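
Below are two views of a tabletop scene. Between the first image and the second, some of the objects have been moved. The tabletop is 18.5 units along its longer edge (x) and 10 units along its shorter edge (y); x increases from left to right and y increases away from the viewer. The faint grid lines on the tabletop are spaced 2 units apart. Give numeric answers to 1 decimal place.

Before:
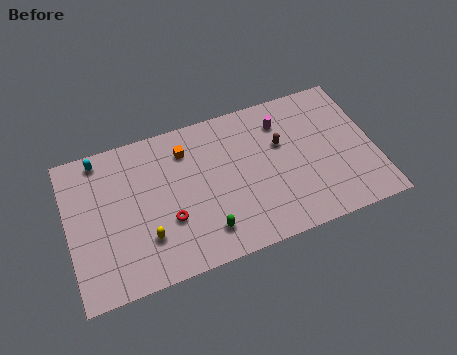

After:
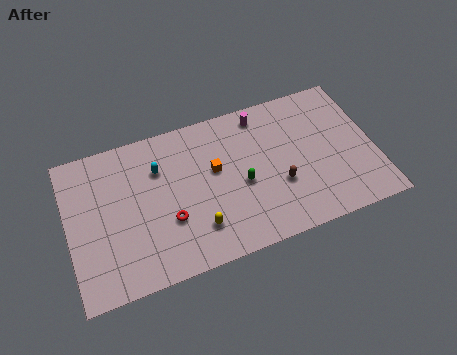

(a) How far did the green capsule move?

3.4

From (8.0, 2.0) to (10.4, 4.4), the green capsule covered √(2.4² + 2.4²) ≈ 3.4 units.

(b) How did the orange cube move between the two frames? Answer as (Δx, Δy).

(1.6, -1.9)

The orange cube was at about (7.3, 7.8) and moved to about (8.9, 5.9).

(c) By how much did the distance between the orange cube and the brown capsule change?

-1.5

Before: roughly 5.9 units apart; after: 4.4. That's 1.5 units closer together.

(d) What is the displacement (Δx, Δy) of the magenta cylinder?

(-1.2, 0.9)

The magenta cylinder started near (13.2, 7.8) and ended near (12.0, 8.7).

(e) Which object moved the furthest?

the cyan capsule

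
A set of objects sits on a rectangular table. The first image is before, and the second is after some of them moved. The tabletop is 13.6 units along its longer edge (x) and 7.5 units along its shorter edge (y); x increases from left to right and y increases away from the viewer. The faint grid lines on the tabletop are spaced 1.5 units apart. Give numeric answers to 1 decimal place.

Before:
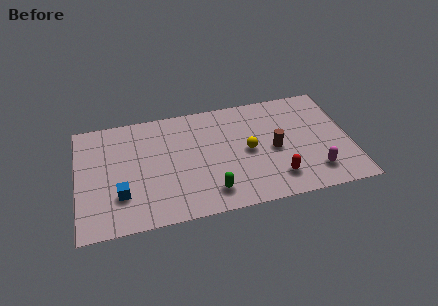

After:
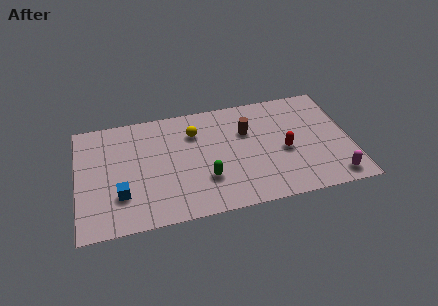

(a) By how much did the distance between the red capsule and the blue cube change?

+0.6

Before: roughly 7.7 units apart; after: 8.3. That's 0.6 units further apart.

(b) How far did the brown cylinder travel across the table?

2.0

The brown cylinder was near (9.8, 3.5) before and (8.5, 5.0) after, so it travelled √(1.3² + 1.5²) ≈ 2.0 units.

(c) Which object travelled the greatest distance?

the yellow sphere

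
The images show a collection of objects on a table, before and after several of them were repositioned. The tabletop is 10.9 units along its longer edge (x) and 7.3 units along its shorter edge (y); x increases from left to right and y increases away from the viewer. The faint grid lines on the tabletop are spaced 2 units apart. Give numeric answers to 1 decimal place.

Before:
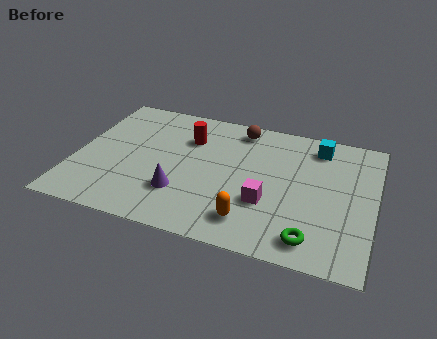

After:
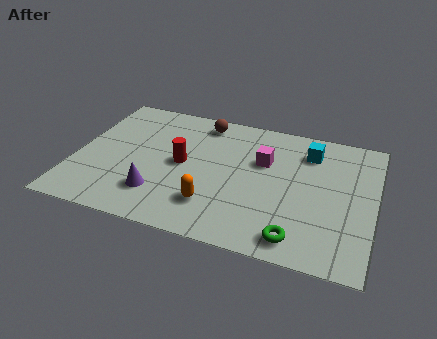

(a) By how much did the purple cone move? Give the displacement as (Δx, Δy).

(-0.8, -0.3)

The purple cone was at about (4.0, 2.1) and moved to about (3.2, 1.8).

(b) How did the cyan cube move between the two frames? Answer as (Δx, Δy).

(-0.3, -0.4)

The cyan cube started near (8.7, 6.1) and ended near (8.4, 5.7).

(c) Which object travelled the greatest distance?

the magenta cube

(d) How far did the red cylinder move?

1.5

The red cylinder moved from about (4.0, 5.2) to (3.9, 3.7), a distance of √(0.1² + 1.5²) ≈ 1.5.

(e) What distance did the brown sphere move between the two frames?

1.4

From (5.8, 6.3) to (4.4, 6.3), the brown sphere covered √(1.4² + 0.0²) ≈ 1.4 units.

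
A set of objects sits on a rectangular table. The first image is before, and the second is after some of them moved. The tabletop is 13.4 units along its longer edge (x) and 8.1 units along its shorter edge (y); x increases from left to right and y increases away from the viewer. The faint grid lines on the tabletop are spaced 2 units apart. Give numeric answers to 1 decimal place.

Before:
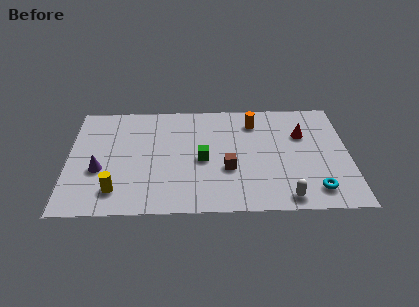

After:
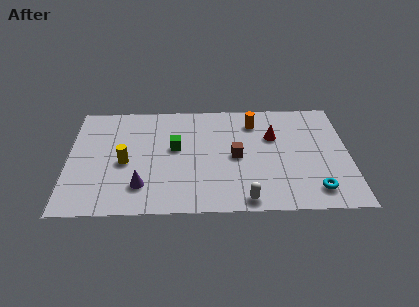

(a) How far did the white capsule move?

1.9

The white capsule moved from about (10.3, 0.9) to (8.4, 0.8), a distance of √(1.9² + 0.1²) ≈ 1.9.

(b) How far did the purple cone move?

2.3

The purple cone was near (1.5, 3.1) before and (3.5, 1.9) after, so it travelled √(2.0² + 1.2²) ≈ 2.3 units.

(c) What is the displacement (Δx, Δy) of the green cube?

(-1.3, 0.9)

The green cube started near (6.4, 3.7) and ended near (5.1, 4.6).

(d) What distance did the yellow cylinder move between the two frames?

2.0

The yellow cylinder moved from about (2.3, 1.6) to (2.7, 3.6), a distance of √(0.4² + 2.0²) ≈ 2.0.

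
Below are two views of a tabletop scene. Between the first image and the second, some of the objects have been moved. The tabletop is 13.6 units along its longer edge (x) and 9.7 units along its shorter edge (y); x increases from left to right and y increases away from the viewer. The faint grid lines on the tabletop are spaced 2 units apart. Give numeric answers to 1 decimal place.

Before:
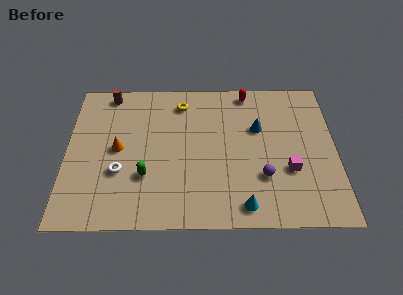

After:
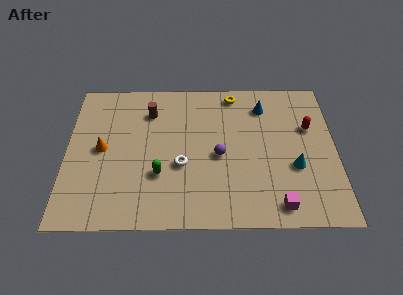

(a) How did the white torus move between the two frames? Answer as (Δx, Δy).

(3.1, 0.4)

The white torus started near (2.7, 3.4) and ended near (5.8, 3.8).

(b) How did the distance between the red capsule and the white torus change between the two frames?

-1.5

The distance was about 8.4 in the first image and 6.9 in the second, so they moved 1.5 units closer together.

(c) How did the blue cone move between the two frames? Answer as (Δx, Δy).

(0.3, 1.5)

The blue cone was at about (9.7, 6.2) and moved to about (10.0, 7.7).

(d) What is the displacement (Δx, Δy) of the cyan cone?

(2.6, 2.4)

From the two frames, the cyan cone sits at roughly (8.9, 1.2) before and (11.5, 3.6) after.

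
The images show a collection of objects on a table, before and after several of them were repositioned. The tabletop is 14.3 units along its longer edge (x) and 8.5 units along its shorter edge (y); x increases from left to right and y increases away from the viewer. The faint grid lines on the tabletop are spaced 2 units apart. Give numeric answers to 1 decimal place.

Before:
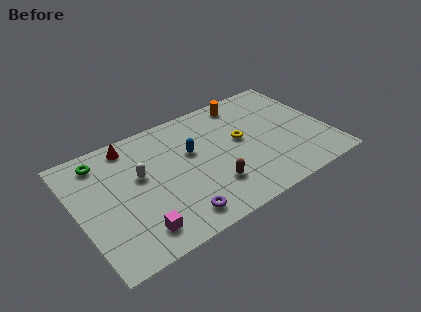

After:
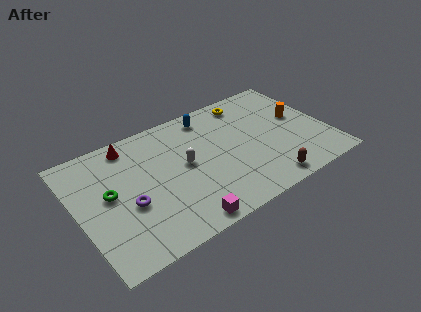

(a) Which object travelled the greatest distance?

the orange cylinder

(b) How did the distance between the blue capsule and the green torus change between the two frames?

+1.5

Before: roughly 5.3 units apart; after: 6.8. That's 1.5 units further apart.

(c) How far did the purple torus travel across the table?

3.2

The purple torus was near (5.1, 1.3) before and (2.7, 3.4) after, so it travelled √(2.4² + 2.1²) ≈ 3.2 units.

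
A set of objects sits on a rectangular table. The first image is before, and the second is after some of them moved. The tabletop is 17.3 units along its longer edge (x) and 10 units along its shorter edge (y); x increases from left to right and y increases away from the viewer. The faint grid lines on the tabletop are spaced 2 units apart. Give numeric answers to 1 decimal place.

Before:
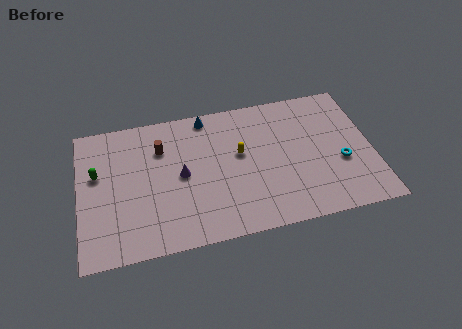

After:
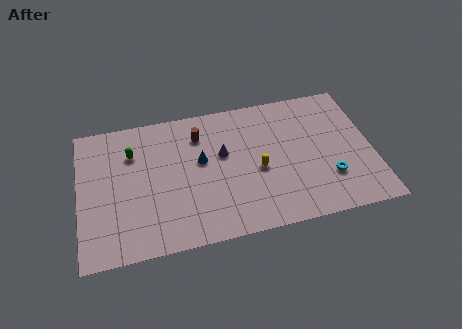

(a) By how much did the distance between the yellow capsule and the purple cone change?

-1.0

The distance was about 3.6 in the first image and 2.6 in the second, so they moved 1.0 units closer together.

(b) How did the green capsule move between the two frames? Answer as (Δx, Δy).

(2.1, 1.1)

The green capsule was at about (1.1, 6.1) and moved to about (3.2, 7.2).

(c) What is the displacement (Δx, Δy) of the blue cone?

(-0.5, -3.2)

The blue cone started near (7.7, 9.0) and ended near (7.2, 5.8).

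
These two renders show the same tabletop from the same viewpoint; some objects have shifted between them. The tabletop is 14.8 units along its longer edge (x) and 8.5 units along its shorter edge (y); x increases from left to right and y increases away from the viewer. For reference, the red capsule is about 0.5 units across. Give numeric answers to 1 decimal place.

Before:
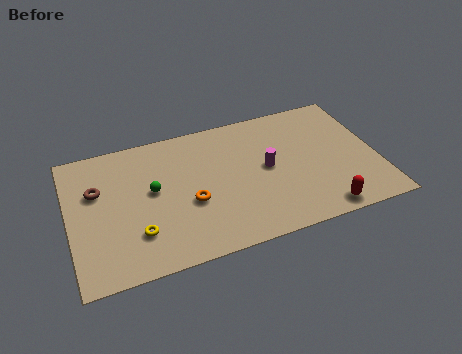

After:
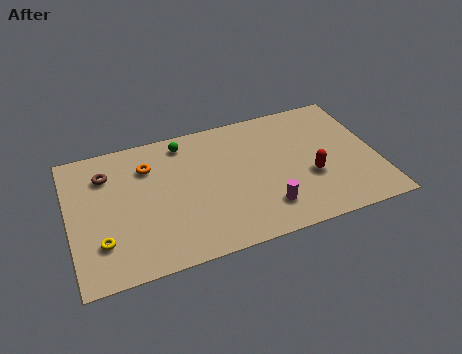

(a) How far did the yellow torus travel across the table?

1.7

From (3.1, 2.3) to (1.4, 2.3), the yellow torus covered √(1.7² + 0.0²) ≈ 1.7 units.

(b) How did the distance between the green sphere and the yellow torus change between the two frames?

+4.0

Before: roughly 2.6 units apart; after: 6.6. That's 4.0 units further apart.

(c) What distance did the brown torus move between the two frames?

1.0

From (1.4, 5.5) to (1.9, 6.4), the brown torus covered √(0.5² + 0.9²) ≈ 1.0 units.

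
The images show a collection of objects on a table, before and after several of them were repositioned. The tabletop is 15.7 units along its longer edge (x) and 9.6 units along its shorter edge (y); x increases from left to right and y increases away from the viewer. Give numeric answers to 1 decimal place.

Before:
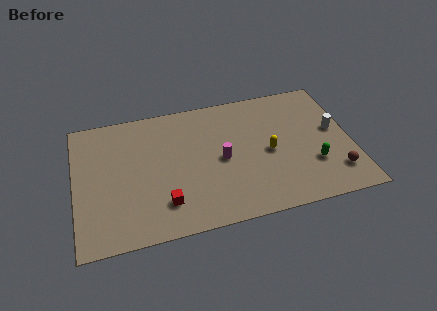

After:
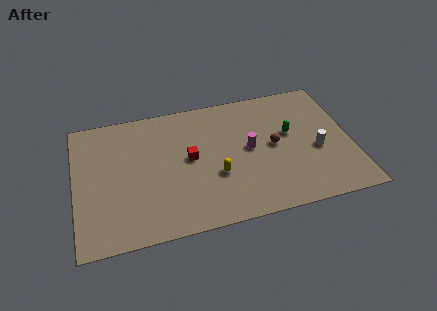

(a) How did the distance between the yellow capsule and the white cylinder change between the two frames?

+1.9

The distance was about 3.9 in the first image and 5.8 in the second, so they moved 1.9 units further apart.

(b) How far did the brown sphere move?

4.3

From (14.6, 2.1) to (11.3, 4.9), the brown sphere covered √(3.3² + 2.8²) ≈ 4.3 units.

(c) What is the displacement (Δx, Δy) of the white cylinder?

(-1.1, -1.3)

From the two frames, the white cylinder sits at roughly (14.8, 5.3) before and (13.7, 4.0) after.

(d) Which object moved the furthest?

the brown sphere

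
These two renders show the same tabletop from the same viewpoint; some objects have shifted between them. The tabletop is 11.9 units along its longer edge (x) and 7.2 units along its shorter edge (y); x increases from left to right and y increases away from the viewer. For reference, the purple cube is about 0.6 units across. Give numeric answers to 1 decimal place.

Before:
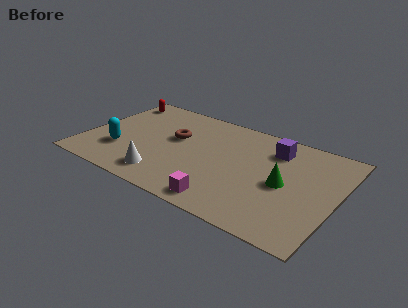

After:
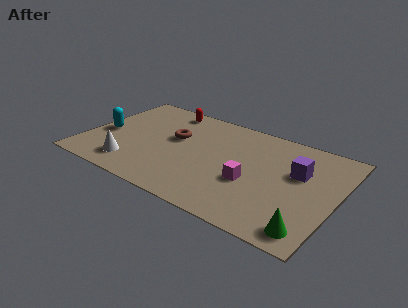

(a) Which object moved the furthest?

the green cone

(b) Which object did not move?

the brown torus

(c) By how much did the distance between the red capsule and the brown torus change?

-1.6

Before: roughly 3.8 units apart; after: 2.2. That's 1.6 units closer together.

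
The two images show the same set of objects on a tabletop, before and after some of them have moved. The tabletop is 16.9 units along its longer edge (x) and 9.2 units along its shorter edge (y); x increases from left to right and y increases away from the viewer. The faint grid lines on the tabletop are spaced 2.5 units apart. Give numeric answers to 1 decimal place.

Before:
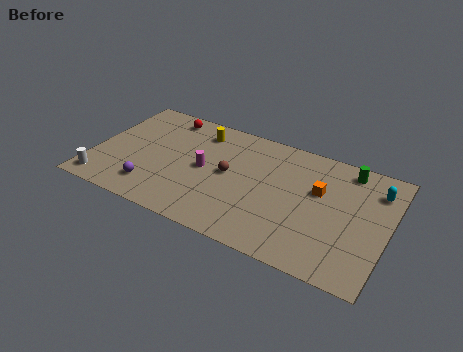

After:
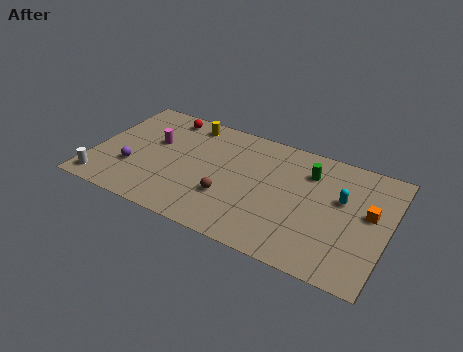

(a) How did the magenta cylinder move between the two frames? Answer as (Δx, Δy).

(-3.1, 1.0)

The magenta cylinder was at about (6.4, 4.6) and moved to about (3.3, 5.6).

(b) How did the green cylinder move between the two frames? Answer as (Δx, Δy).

(-2.1, -1.1)

From the two frames, the green cylinder sits at roughly (14.3, 8.0) before and (12.2, 6.9) after.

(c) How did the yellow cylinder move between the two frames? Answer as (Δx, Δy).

(-0.7, 0.5)

From the two frames, the yellow cylinder sits at roughly (5.7, 7.5) before and (5.0, 8.0) after.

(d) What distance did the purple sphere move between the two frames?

1.7

The purple sphere moved from about (3.7, 1.9) to (2.4, 3.0), a distance of √(1.3² + 1.1²) ≈ 1.7.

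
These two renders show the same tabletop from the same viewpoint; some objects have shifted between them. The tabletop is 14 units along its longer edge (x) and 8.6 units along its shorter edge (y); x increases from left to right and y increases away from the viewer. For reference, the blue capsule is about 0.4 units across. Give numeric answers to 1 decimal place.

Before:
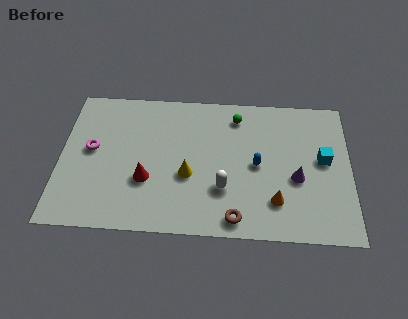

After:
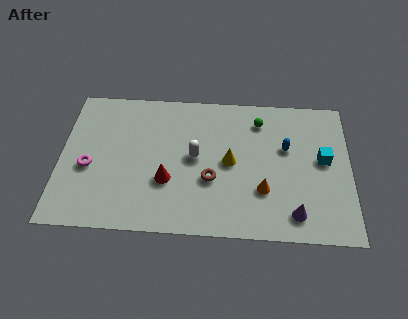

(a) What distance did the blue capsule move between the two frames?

1.8

From (9.5, 4.2) to (10.9, 5.3), the blue capsule covered √(1.4² + 1.1²) ≈ 1.8 units.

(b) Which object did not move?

the cyan cube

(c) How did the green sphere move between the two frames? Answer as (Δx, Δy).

(1.1, -0.2)

The green sphere started near (8.5, 7.1) and ended near (9.6, 6.9).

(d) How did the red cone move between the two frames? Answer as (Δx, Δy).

(1.0, 0.0)

The red cone started near (4.2, 3.0) and ended near (5.2, 3.0).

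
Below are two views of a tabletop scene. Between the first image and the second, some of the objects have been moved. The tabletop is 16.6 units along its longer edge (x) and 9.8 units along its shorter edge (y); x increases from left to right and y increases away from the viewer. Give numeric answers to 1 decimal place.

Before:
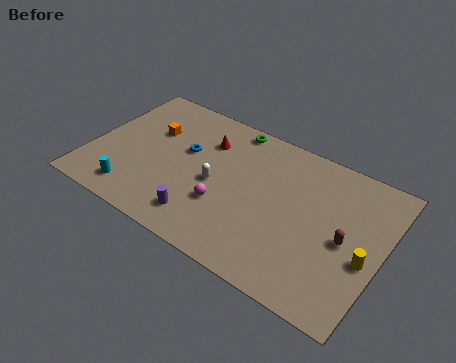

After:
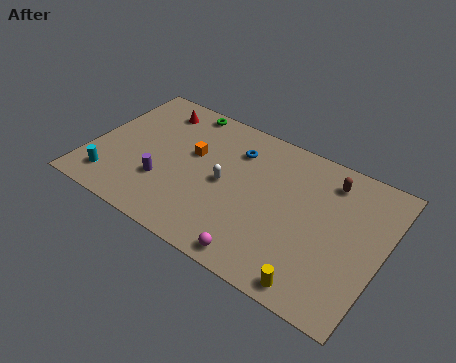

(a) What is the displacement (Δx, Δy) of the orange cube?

(2.5, -0.5)

The orange cube was at about (3.1, 6.4) and moved to about (5.6, 5.9).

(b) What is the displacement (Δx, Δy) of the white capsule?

(0.5, 0.3)

The white capsule was at about (7.2, 4.5) and moved to about (7.7, 4.8).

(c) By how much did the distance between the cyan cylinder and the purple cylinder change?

-0.9

They were about 4.0 units apart before and 3.1 after — 0.9 units closer together.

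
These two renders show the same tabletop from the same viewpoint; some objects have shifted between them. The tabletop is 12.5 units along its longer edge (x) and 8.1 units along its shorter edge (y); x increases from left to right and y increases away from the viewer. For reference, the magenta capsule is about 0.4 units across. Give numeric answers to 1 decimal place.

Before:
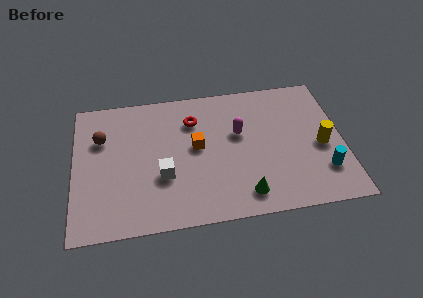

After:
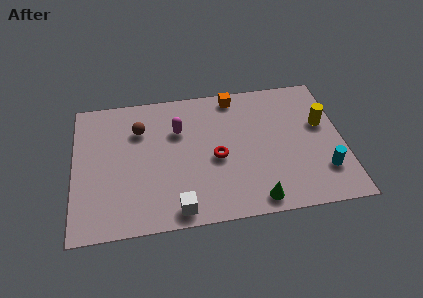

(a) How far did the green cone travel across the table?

0.6

The green cone was near (7.8, 1.3) before and (8.3, 0.9) after, so it travelled √(0.5² + 0.4²) ≈ 0.6 units.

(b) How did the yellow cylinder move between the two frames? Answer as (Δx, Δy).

(0.1, 1.3)

From the two frames, the yellow cylinder sits at roughly (11.5, 3.6) before and (11.6, 4.9) after.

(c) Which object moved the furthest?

the orange cube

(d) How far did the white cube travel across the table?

2.1

The white cube moved from about (4.1, 2.9) to (4.7, 0.9), a distance of √(0.6² + 2.0²) ≈ 2.1.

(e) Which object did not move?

the cyan cylinder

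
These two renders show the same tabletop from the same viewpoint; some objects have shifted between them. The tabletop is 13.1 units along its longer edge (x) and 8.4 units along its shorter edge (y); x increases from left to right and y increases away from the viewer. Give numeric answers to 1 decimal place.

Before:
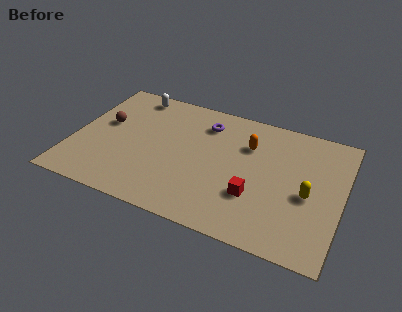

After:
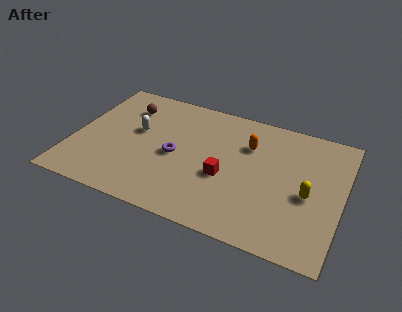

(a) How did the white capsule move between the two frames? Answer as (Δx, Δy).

(0.5, -2.5)

The white capsule started near (2.5, 7.4) and ended near (3.0, 4.9).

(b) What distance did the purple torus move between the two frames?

3.0

From (6.2, 6.6) to (5.0, 3.9), the purple torus covered √(1.2² + 2.7²) ≈ 3.0 units.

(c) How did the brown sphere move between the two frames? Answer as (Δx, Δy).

(0.9, 1.5)

The brown sphere was at about (1.4, 4.9) and moved to about (2.3, 6.4).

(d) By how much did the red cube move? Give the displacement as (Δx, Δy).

(-1.5, 0.7)

From the two frames, the red cube sits at roughly (9.0, 2.7) before and (7.5, 3.4) after.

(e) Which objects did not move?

the orange capsule and the yellow capsule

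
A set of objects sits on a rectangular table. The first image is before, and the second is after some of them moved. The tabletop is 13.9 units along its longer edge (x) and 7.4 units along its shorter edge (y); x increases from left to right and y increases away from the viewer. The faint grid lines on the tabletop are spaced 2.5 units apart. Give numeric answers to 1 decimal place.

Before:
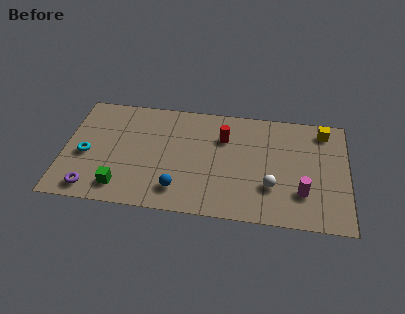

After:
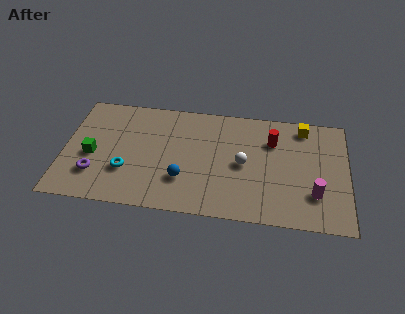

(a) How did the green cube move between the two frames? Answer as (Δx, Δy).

(-1.5, 1.9)

From the two frames, the green cube sits at roughly (2.9, 1.3) before and (1.4, 3.2) after.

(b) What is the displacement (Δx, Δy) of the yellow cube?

(-1.0, 0.1)

From the two frames, the yellow cube sits at roughly (12.7, 6.3) before and (11.7, 6.4) after.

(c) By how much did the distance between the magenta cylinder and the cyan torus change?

-1.5

They were about 10.7 units apart before and 9.2 after — 1.5 units closer together.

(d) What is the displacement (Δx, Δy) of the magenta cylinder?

(0.6, 0.0)

From the two frames, the magenta cylinder sits at roughly (11.7, 2.1) before and (12.3, 2.1) after.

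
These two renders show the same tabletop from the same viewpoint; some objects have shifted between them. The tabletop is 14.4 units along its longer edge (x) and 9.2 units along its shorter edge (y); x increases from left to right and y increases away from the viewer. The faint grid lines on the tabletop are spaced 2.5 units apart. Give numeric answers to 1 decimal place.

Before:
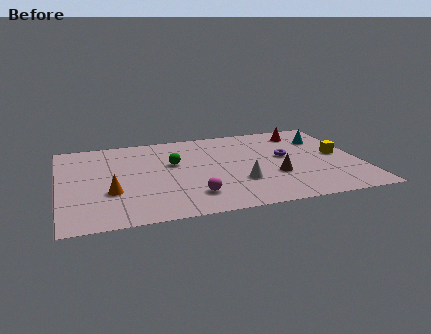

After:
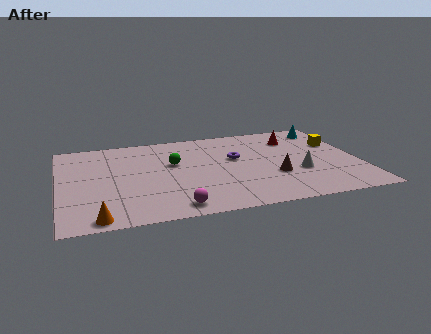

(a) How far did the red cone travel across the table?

0.8

The red cone was near (12.0, 7.6) before and (11.5, 7.0) after, so it travelled √(0.5² + 0.6²) ≈ 0.8 units.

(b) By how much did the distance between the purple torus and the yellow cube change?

+2.5

Before: roughly 2.5 units apart; after: 5.0. That's 2.5 units further apart.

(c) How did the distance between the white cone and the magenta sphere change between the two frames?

+4.0

The distance was about 2.5 in the first image and 6.5 in the second, so they moved 4.0 units further apart.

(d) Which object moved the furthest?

the white cone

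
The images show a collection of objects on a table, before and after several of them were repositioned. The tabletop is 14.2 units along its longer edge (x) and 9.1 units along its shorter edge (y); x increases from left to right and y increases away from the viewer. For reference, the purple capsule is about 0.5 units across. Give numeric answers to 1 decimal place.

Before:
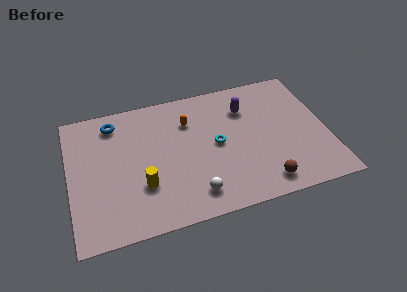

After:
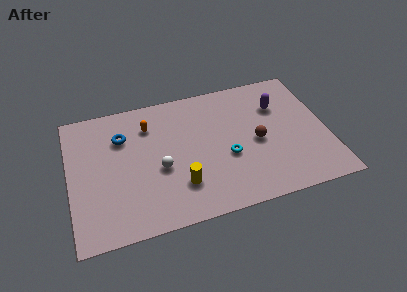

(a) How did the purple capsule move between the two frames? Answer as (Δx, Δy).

(1.8, -0.3)

The purple capsule started near (9.9, 6.7) and ended near (11.7, 6.4).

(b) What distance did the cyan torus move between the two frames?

1.1

The cyan torus was near (8.1, 4.6) before and (8.6, 3.6) after, so it travelled √(0.5² + 1.0²) ≈ 1.1 units.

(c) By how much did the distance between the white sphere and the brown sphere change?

+1.6

The distance was about 3.8 in the first image and 5.4 in the second, so they moved 1.6 units further apart.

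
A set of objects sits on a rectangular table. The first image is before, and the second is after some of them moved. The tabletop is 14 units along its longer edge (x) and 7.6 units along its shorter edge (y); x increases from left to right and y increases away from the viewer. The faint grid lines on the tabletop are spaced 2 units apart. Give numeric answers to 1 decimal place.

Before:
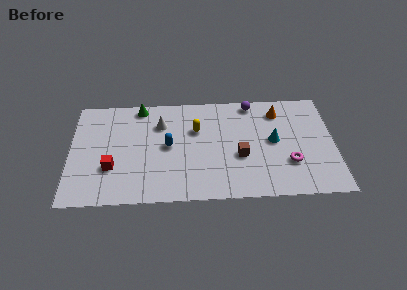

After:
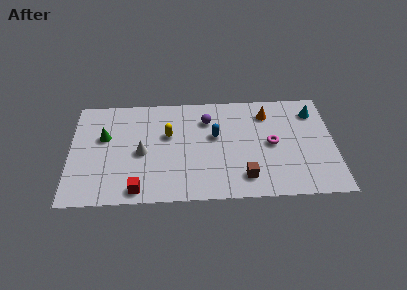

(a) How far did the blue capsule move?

2.6

The blue capsule was near (5.2, 3.9) before and (7.7, 4.5) after, so it travelled √(2.5² + 0.6²) ≈ 2.6 units.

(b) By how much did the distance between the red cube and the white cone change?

-1.4

Before: roughly 4.0 units apart; after: 2.6. That's 1.4 units closer together.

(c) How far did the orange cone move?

0.6

The orange cone was near (11.1, 6.1) before and (10.5, 6.0) after, so it travelled √(0.6² + 0.1²) ≈ 0.6 units.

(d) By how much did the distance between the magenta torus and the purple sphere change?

-0.9

The distance was about 4.8 in the first image and 3.9 in the second, so they moved 0.9 units closer together.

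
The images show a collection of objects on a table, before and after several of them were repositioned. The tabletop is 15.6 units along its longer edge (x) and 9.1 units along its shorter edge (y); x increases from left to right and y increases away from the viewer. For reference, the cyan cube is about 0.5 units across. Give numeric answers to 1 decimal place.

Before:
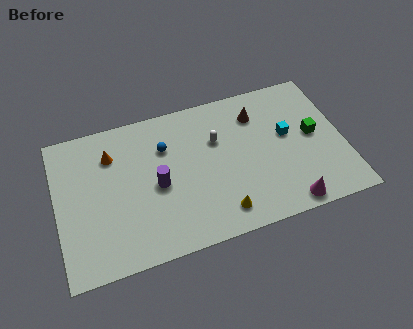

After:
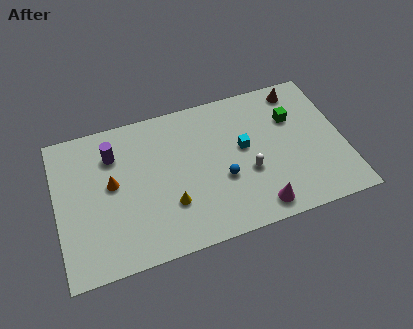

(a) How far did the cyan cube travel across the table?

2.4

The cyan cube moved from about (12.6, 5.2) to (10.2, 5.1), a distance of √(2.4² + 0.1²) ≈ 2.4.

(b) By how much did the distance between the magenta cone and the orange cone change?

-2.3

They were about 10.8 units apart before and 8.5 after — 2.3 units closer together.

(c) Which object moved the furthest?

the blue sphere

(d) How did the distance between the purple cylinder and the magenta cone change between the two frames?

+1.7

Before: roughly 7.6 units apart; after: 9.3. That's 1.7 units further apart.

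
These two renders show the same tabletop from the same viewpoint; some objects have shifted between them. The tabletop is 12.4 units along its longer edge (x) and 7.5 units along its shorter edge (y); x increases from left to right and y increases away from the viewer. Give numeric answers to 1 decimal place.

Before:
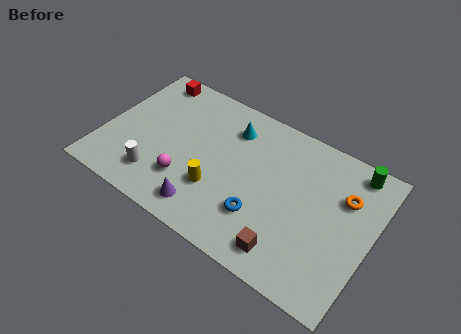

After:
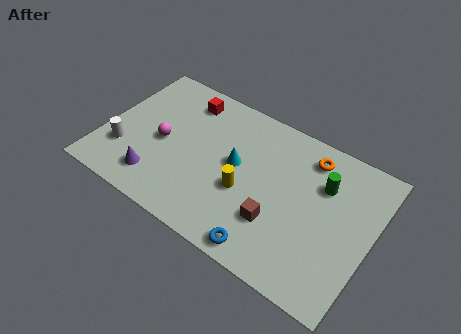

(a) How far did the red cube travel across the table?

1.8

The red cube was near (1.5, 6.6) before and (3.3, 6.2) after, so it travelled √(1.8² + 0.4²) ≈ 1.8 units.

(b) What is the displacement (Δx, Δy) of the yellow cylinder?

(1.2, 0.6)

The yellow cylinder started near (5.5, 2.4) and ended near (6.7, 3.0).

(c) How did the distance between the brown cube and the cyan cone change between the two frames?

-2.9

Before: roughly 5.7 units apart; after: 2.8. That's 2.9 units closer together.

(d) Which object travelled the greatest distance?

the purple cone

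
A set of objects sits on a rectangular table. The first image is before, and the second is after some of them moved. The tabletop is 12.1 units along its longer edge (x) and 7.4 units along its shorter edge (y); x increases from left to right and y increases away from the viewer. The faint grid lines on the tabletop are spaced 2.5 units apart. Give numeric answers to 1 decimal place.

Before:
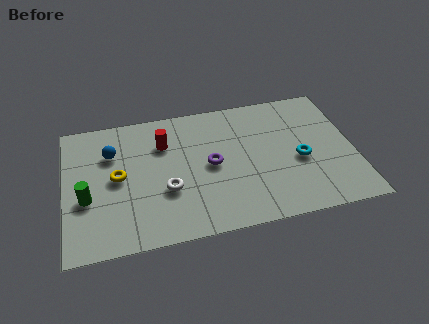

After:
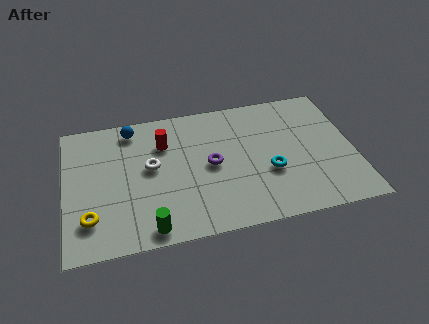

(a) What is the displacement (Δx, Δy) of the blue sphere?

(0.9, 1.2)

From the two frames, the blue sphere sits at roughly (2.0, 5.2) before and (2.9, 6.4) after.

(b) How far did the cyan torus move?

1.4

The cyan torus was near (9.8, 3.2) before and (8.5, 2.8) after, so it travelled √(1.3² + 0.4²) ≈ 1.4 units.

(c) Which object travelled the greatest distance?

the green cylinder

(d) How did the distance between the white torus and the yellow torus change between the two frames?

+1.2

Before: roughly 2.3 units apart; after: 3.5. That's 1.2 units further apart.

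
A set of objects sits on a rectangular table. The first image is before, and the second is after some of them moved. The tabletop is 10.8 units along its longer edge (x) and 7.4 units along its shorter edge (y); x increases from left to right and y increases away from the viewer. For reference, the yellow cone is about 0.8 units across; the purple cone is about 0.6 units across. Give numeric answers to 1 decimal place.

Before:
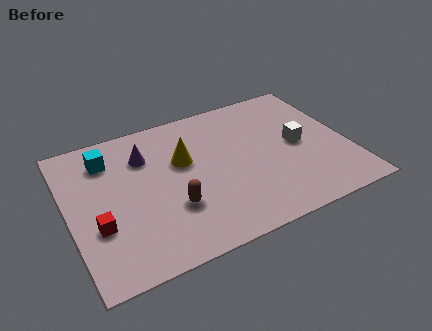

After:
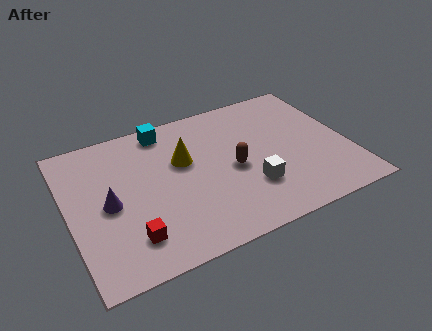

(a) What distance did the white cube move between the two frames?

2.6

The white cube was near (8.9, 3.7) before and (6.8, 2.2) after, so it travelled √(2.1² + 1.5²) ≈ 2.6 units.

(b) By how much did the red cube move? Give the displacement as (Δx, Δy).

(1.1, -1.0)

The red cube started near (1.0, 2.6) and ended near (2.1, 1.6).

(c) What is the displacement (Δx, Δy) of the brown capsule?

(2.5, 1.0)

From the two frames, the brown capsule sits at roughly (3.8, 2.4) before and (6.3, 3.4) after.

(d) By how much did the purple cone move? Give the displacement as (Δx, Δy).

(-1.6, -1.9)

The purple cone started near (3.1, 5.4) and ended near (1.5, 3.5).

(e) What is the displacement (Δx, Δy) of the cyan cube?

(2.3, 0.7)

From the two frames, the cyan cube sits at roughly (1.7, 5.8) before and (4.0, 6.5) after.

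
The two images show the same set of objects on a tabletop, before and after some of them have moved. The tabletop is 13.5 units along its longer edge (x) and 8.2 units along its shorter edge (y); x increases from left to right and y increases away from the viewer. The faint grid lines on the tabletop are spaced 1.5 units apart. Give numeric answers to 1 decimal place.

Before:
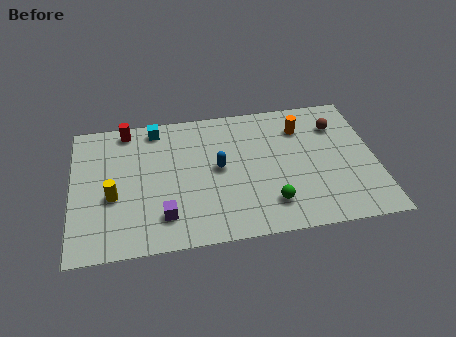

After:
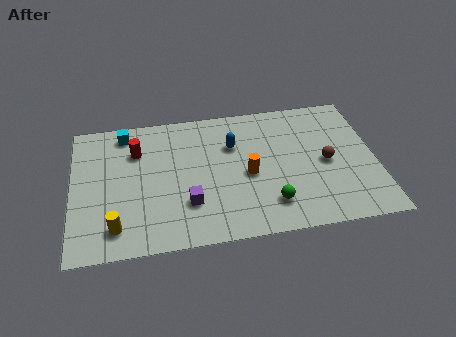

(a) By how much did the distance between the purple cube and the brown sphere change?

-2.6

They were about 9.0 units apart before and 6.4 after — 2.6 units closer together.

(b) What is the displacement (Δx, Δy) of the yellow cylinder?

(0.1, -1.8)

From the two frames, the yellow cylinder sits at roughly (1.8, 3.3) before and (1.9, 1.5) after.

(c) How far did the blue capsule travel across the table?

1.5

The blue capsule was near (6.5, 4.3) before and (7.2, 5.6) after, so it travelled √(0.7² + 1.3²) ≈ 1.5 units.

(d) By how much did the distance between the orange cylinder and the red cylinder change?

-2.5

The distance was about 7.9 in the first image and 5.4 in the second, so they moved 2.5 units closer together.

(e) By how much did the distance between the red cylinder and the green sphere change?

-1.2

They were about 8.3 units apart before and 7.1 after — 1.2 units closer together.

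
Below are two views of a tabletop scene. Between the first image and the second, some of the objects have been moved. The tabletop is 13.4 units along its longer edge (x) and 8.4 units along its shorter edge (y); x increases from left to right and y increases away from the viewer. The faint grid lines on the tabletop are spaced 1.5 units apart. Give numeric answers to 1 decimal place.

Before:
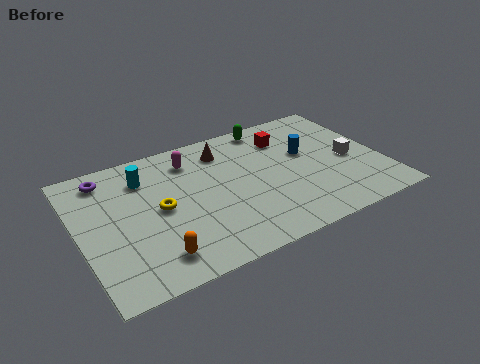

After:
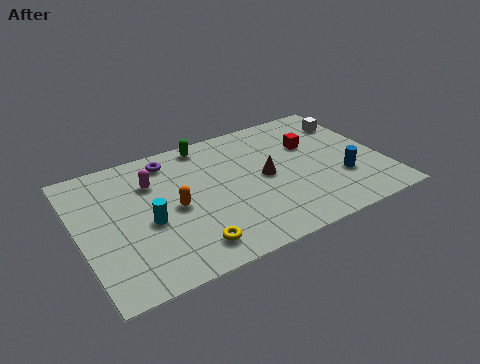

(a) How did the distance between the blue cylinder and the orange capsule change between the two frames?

-0.7

The distance was about 8.1 in the first image and 7.4 in the second, so they moved 0.7 units closer together.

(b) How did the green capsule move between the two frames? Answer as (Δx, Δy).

(-2.9, 0.0)

The green capsule was at about (8.9, 7.5) and moved to about (6.0, 7.5).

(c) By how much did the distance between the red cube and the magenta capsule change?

+2.8

The distance was about 4.3 in the first image and 7.1 in the second, so they moved 2.8 units further apart.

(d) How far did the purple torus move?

2.8

The purple torus moved from about (1.5, 7.1) to (4.3, 7.1), a distance of √(2.8² + 0.0²) ≈ 2.8.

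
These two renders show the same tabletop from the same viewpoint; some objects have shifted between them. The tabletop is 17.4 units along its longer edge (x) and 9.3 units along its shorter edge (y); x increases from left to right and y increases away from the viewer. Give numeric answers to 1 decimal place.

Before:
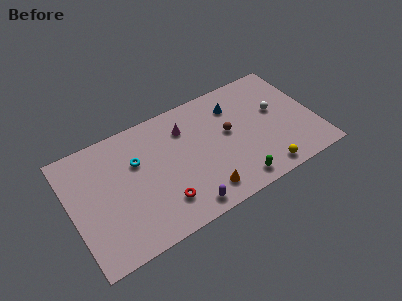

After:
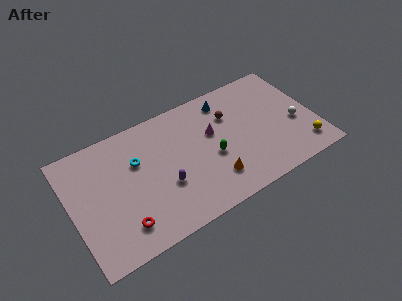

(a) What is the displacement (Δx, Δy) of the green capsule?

(-1.3, 2.7)

The green capsule started near (11.2, 1.2) and ended near (9.9, 3.9).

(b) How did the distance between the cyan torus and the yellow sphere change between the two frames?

+2.4

Before: roughly 9.8 units apart; after: 12.2. That's 2.4 units further apart.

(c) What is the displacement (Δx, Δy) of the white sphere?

(1.2, -1.6)

From the two frames, the white sphere sits at roughly (14.8, 5.4) before and (16.0, 3.8) after.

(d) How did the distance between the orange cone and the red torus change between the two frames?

+3.6

The distance was about 2.9 in the first image and 6.5 in the second, so they moved 3.6 units further apart.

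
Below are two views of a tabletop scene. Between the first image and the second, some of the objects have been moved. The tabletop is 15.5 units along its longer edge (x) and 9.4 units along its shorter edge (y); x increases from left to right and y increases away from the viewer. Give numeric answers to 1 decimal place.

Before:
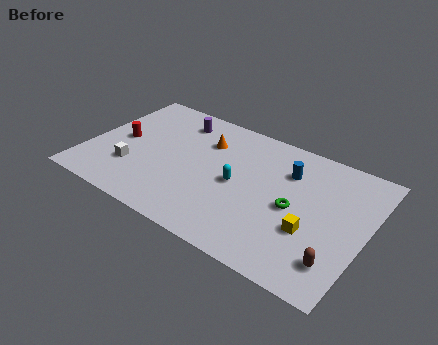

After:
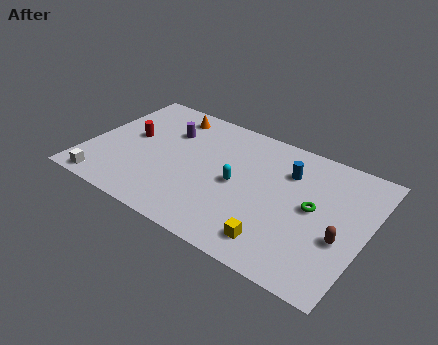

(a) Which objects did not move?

the blue cylinder and the cyan capsule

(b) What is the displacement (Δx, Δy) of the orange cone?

(-2.3, 1.2)

From the two frames, the orange cone sits at roughly (6.2, 6.8) before and (3.9, 8.0) after.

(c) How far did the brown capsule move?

1.6

From (14.3, 2.0) to (14.3, 3.6), the brown capsule covered √(0.0² + 1.6²) ≈ 1.6 units.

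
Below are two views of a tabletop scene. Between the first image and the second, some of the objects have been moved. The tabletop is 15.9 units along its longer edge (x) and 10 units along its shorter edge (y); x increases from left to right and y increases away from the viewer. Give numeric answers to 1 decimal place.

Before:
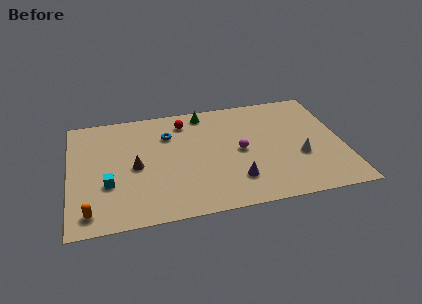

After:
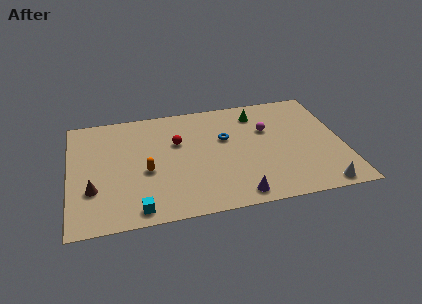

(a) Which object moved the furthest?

the orange capsule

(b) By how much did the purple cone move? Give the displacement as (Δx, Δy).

(0.0, -1.3)

The purple cone was at about (9.5, 2.4) and moved to about (9.5, 1.1).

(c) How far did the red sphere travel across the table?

1.9

The red sphere moved from about (6.8, 8.2) to (6.3, 6.4), a distance of √(0.5² + 1.8²) ≈ 1.9.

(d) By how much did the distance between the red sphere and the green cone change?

+3.8

Before: roughly 1.3 units apart; after: 5.1. That's 3.8 units further apart.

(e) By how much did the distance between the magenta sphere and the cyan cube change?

+1.7

The distance was about 7.8 in the first image and 9.5 in the second, so they moved 1.7 units further apart.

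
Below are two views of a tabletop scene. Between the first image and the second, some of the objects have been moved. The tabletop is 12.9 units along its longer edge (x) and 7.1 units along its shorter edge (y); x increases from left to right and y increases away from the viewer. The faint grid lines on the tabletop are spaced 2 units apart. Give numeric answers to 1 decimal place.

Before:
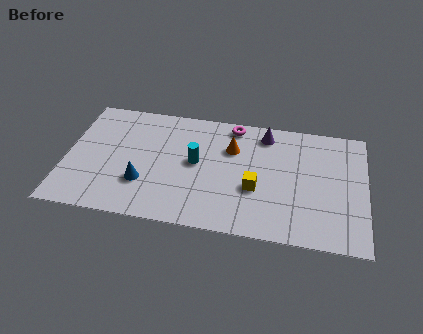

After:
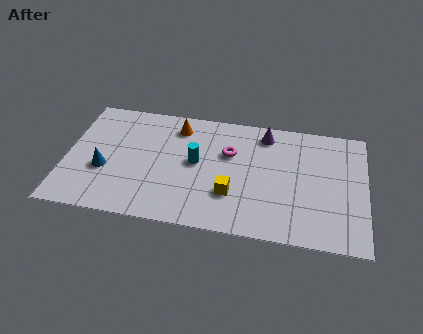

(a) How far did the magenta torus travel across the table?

1.7

From (7.1, 6.3) to (7.0, 4.6), the magenta torus covered √(0.1² + 1.7²) ≈ 1.7 units.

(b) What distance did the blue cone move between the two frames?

1.8

The blue cone was near (3.4, 2.2) before and (1.7, 2.7) after, so it travelled √(1.7² + 0.5²) ≈ 1.8 units.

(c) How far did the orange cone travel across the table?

2.6

From (7.1, 4.9) to (4.7, 5.8), the orange cone covered √(2.4² + 0.9²) ≈ 2.6 units.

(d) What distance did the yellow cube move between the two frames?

1.1

From (8.2, 2.7) to (7.2, 2.2), the yellow cube covered √(1.0² + 0.5²) ≈ 1.1 units.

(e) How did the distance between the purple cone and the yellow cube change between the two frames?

+0.7

Before: roughly 3.3 units apart; after: 4.0. That's 0.7 units further apart.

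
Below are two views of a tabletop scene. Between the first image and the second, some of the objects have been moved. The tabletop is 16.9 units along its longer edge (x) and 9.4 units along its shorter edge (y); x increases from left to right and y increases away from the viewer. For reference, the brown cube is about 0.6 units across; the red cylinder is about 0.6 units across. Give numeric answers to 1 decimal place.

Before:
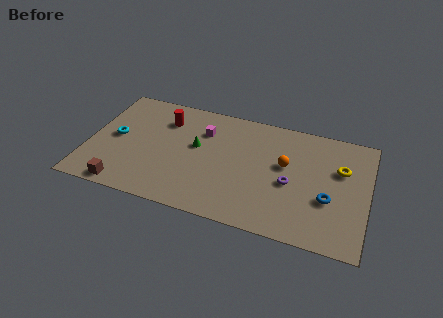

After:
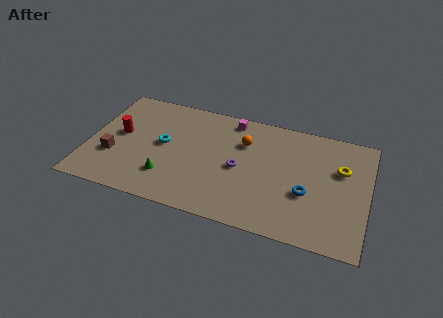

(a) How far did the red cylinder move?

3.3

The red cylinder was near (4.4, 7.1) before and (1.8, 5.1) after, so it travelled √(2.6² + 2.0²) ≈ 3.3 units.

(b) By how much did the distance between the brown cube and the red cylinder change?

-4.6

The distance was about 6.5 in the first image and 1.9 in the second, so they moved 4.6 units closer together.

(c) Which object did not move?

the yellow torus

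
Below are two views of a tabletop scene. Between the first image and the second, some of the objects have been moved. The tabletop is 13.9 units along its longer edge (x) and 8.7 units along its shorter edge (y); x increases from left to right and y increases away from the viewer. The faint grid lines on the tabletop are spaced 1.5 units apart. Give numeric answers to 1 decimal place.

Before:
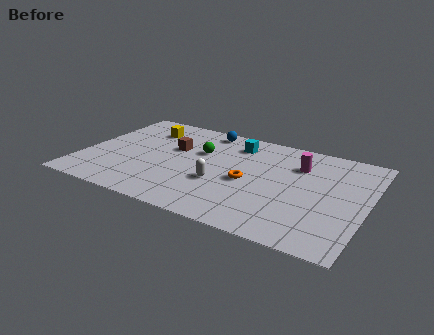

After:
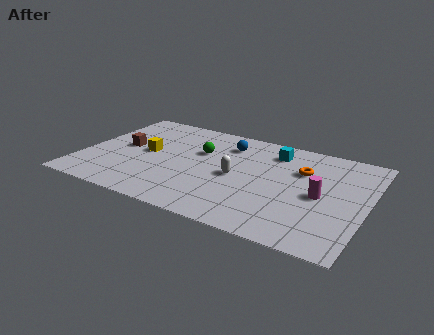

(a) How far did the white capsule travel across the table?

1.1

The white capsule was near (6.9, 3.2) before and (7.6, 4.1) after, so it travelled √(0.7² + 0.9²) ≈ 1.1 units.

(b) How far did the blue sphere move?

1.5

The blue sphere moved from about (5.6, 7.7) to (6.8, 6.8), a distance of √(1.2² + 0.9²) ≈ 1.5.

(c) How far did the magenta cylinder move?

2.6

From (10.4, 6.3) to (11.7, 4.1), the magenta cylinder covered √(1.3² + 2.2²) ≈ 2.6 units.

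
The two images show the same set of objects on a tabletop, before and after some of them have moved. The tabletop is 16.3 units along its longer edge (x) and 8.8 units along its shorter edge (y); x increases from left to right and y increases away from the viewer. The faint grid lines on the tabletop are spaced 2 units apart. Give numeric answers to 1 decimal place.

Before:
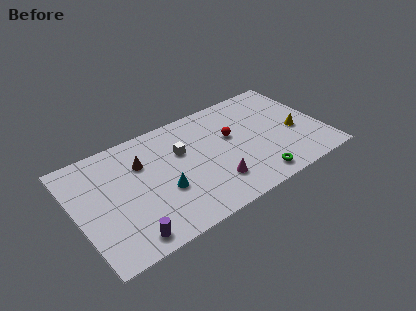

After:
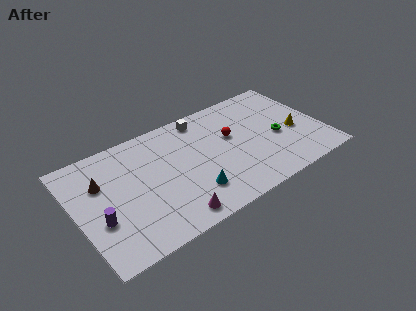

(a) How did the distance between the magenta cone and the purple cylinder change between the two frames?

-1.1

They were about 6.0 units apart before and 4.9 after — 1.1 units closer together.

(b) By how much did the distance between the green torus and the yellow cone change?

-2.9

They were about 4.1 units apart before and 1.2 after — 2.9 units closer together.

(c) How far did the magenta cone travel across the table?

3.2

The magenta cone moved from about (8.7, 2.2) to (5.7, 1.1), a distance of √(3.0² + 1.1²) ≈ 3.2.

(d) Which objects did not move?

the red sphere and the yellow cone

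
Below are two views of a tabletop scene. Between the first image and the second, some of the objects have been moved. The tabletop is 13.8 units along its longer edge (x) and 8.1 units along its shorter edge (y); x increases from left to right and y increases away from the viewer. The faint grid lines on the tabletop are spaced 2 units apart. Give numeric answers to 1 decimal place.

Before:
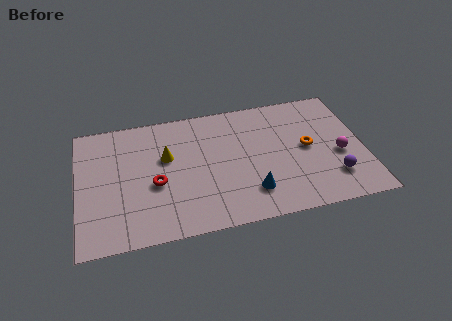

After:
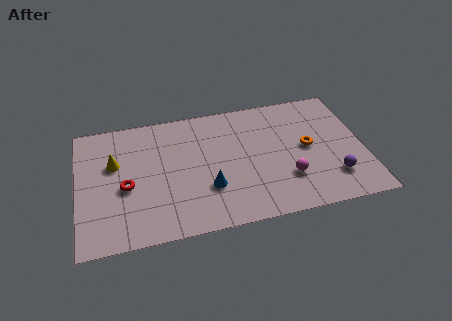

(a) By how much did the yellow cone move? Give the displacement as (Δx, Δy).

(-2.5, 0.1)

The yellow cone was at about (4.3, 5.0) and moved to about (1.8, 5.1).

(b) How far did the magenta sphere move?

2.8

The magenta sphere moved from about (12.6, 3.4) to (10.0, 2.4), a distance of √(2.6² + 1.0²) ≈ 2.8.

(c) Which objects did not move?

the orange torus and the purple sphere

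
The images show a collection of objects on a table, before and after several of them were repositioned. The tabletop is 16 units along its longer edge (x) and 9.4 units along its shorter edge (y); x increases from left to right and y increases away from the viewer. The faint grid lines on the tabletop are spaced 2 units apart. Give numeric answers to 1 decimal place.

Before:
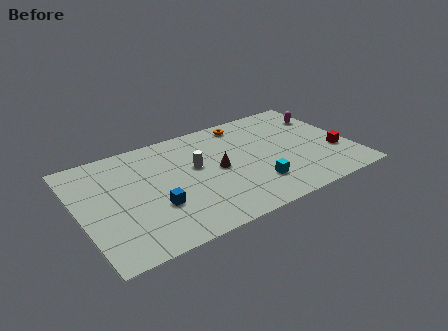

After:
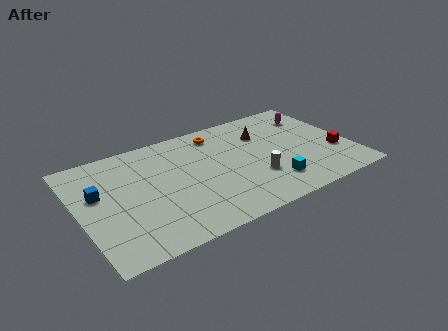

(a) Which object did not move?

the red cube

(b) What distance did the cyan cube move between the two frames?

0.9

From (10.0, 2.4) to (10.9, 2.1), the cyan cube covered √(0.9² + 0.3²) ≈ 0.9 units.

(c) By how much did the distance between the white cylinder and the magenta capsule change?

-2.2

Before: roughly 8.2 units apart; after: 6.0. That's 2.2 units closer together.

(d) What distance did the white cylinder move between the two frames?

4.1

The white cylinder moved from about (6.9, 5.5) to (10.1, 3.0), a distance of √(3.2² + 2.5²) ≈ 4.1.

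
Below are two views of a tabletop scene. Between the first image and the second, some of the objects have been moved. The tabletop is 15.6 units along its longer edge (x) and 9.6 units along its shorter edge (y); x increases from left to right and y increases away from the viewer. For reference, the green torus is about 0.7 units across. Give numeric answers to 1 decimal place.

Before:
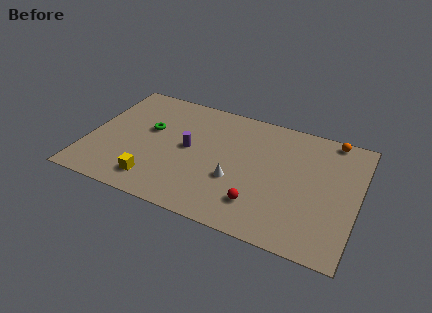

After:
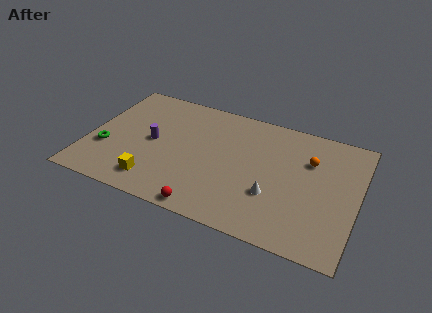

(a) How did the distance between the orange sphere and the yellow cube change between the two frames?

-2.1

The distance was about 11.9 in the first image and 9.8 in the second, so they moved 2.1 units closer together.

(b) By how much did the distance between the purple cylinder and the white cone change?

+4.1

Before: roughly 3.3 units apart; after: 7.4. That's 4.1 units further apart.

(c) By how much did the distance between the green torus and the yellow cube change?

-0.6

They were about 4.1 units apart before and 3.5 after — 0.6 units closer together.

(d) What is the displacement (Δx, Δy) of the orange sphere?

(-1.1, -2.2)

The orange sphere was at about (13.8, 8.8) and moved to about (12.7, 6.6).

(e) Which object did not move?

the yellow cube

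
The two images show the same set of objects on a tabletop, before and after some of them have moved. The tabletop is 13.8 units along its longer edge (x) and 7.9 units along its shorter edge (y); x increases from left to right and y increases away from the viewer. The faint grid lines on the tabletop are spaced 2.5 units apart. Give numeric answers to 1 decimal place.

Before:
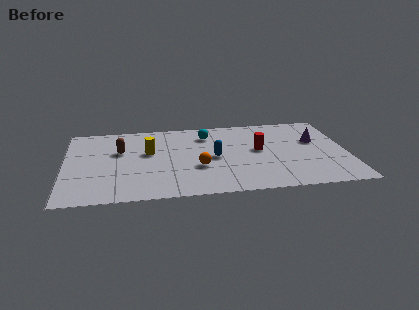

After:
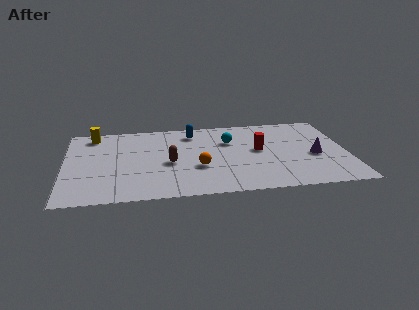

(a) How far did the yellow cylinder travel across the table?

3.4

The yellow cylinder was near (4.1, 4.7) before and (1.4, 6.8) after, so it travelled √(2.7² + 2.1²) ≈ 3.4 units.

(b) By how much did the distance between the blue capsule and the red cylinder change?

+1.6

The distance was about 2.3 in the first image and 3.9 in the second, so they moved 1.6 units further apart.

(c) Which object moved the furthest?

the yellow cylinder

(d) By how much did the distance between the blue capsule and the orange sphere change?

+2.4

They were about 1.2 units apart before and 3.6 after — 2.4 units further apart.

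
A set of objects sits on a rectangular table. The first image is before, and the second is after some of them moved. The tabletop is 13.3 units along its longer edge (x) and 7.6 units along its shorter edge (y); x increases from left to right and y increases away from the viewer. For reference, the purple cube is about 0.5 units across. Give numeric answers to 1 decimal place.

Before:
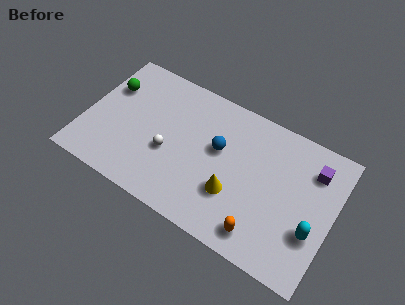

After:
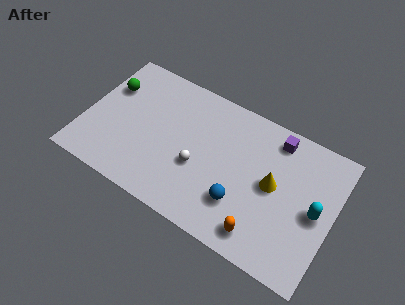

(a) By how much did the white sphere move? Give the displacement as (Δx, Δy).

(1.6, 0.0)

The white sphere started near (4.6, 3.0) and ended near (6.2, 3.0).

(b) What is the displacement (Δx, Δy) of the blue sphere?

(1.5, -2.3)

The blue sphere started near (7.1, 4.5) and ended near (8.6, 2.2).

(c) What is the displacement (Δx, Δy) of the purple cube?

(-2.1, 0.7)

From the two frames, the purple cube sits at roughly (12.0, 5.8) before and (9.9, 6.5) after.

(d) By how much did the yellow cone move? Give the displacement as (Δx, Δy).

(1.9, 1.5)

The yellow cone started near (8.2, 2.5) and ended near (10.1, 4.0).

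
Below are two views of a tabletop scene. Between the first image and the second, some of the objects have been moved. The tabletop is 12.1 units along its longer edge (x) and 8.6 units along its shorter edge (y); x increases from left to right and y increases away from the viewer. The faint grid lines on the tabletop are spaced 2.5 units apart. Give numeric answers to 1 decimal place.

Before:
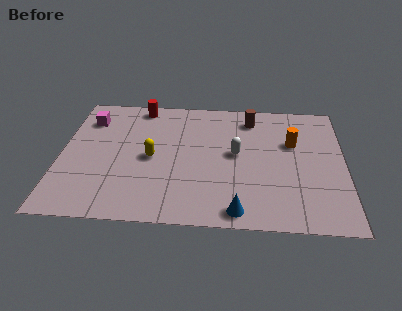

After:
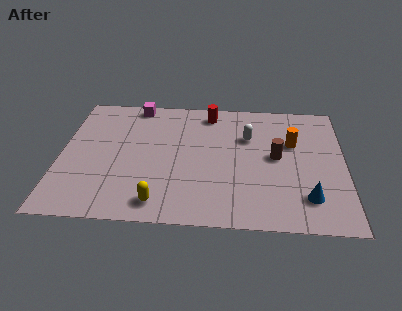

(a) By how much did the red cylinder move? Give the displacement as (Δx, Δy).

(3.0, -0.3)

The red cylinder started near (3.3, 7.7) and ended near (6.3, 7.4).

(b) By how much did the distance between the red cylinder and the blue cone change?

-1.1

They were about 8.0 units apart before and 6.9 after — 1.1 units closer together.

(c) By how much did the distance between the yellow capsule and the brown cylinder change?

+0.7

Before: roughly 5.2 units apart; after: 5.9. That's 0.7 units further apart.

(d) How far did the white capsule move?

1.3

The white capsule was near (7.5, 4.6) before and (8.0, 5.8) after, so it travelled √(0.5² + 1.2²) ≈ 1.3 units.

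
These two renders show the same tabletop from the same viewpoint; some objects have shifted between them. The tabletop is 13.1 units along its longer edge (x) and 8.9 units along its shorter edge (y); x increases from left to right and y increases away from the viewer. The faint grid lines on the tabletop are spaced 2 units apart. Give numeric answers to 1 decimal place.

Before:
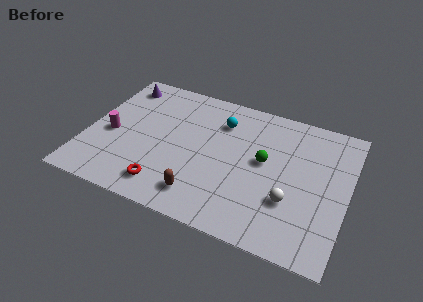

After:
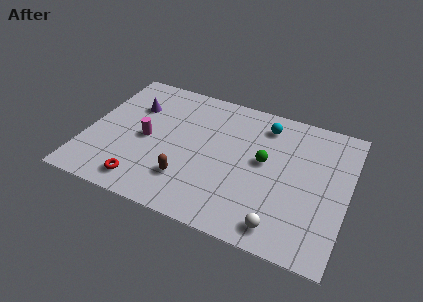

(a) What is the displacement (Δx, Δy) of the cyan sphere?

(2.2, 0.6)

The cyan sphere was at about (6.5, 6.7) and moved to about (8.7, 7.3).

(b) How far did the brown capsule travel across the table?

1.1

From (6.1, 1.6) to (5.3, 2.3), the brown capsule covered √(0.8² + 0.7²) ≈ 1.1 units.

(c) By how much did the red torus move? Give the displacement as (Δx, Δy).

(-1.1, -0.2)

From the two frames, the red torus sits at roughly (4.3, 1.5) before and (3.2, 1.3) after.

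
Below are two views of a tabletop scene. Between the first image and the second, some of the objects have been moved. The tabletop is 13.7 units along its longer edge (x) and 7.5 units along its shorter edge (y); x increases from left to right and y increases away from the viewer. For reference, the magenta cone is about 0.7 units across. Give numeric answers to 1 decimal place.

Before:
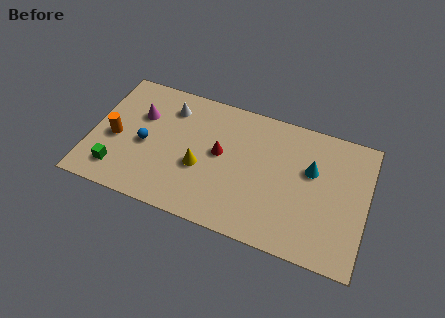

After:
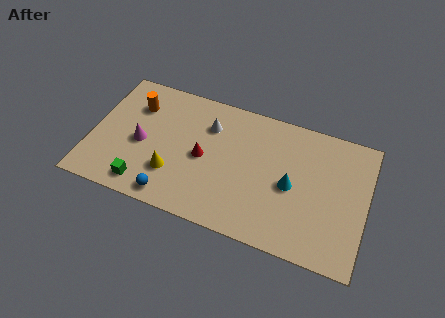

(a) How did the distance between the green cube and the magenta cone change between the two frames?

-1.3

The distance was about 3.6 in the first image and 2.3 in the second, so they moved 1.3 units closer together.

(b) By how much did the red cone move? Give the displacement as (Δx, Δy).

(-0.8, -0.5)

The red cone started near (6.4, 4.1) and ended near (5.6, 3.6).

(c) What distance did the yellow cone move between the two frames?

1.5

The yellow cone moved from about (5.5, 3.0) to (4.2, 2.2), a distance of √(1.3² + 0.8²) ≈ 1.5.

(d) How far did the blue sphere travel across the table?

3.0

The blue sphere was near (2.7, 3.4) before and (4.3, 0.9) after, so it travelled √(1.6² + 2.5²) ≈ 3.0 units.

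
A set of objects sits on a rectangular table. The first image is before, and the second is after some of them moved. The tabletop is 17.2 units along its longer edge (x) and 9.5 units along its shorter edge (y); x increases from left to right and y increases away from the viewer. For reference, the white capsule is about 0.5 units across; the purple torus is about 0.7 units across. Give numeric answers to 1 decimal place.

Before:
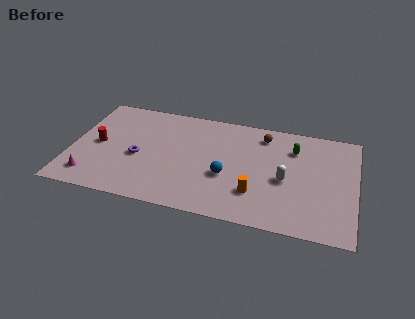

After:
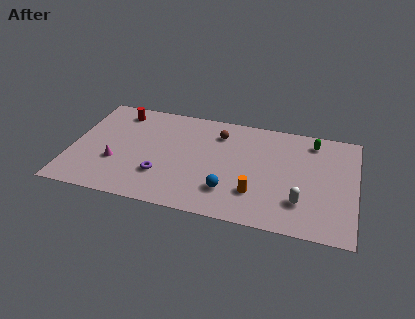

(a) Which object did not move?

the orange cylinder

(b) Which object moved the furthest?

the red cylinder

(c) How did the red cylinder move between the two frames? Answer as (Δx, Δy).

(1.0, 3.3)

From the two frames, the red cylinder sits at roughly (1.6, 4.7) before and (2.6, 8.0) after.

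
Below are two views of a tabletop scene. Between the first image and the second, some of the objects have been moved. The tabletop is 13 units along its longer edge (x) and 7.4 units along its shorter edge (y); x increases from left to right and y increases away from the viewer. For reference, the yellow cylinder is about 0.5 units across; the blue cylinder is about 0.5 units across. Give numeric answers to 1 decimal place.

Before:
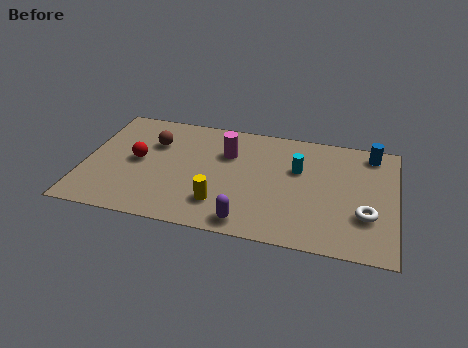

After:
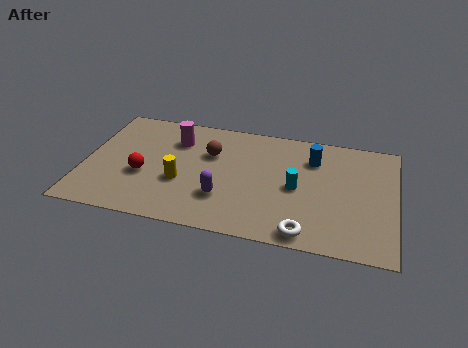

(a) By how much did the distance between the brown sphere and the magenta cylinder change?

-1.5

They were about 3.1 units apart before and 1.6 after — 1.5 units closer together.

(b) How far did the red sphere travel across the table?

0.9

The red sphere was near (2.2, 3.8) before and (2.5, 2.9) after, so it travelled √(0.3² + 0.9²) ≈ 0.9 units.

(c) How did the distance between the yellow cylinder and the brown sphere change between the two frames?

-2.1

The distance was about 4.5 in the first image and 2.4 in the second, so they moved 2.1 units closer together.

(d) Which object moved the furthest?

the white torus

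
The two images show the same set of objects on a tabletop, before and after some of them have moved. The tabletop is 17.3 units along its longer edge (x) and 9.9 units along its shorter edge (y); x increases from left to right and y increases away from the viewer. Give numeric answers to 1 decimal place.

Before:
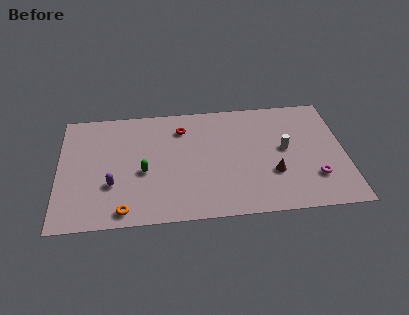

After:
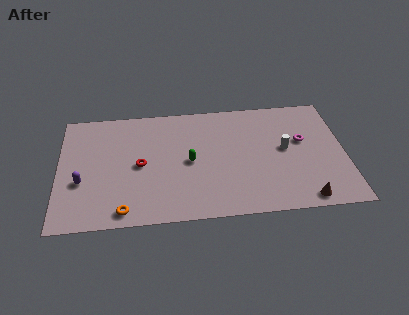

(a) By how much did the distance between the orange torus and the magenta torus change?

+0.3

Before: roughly 11.6 units apart; after: 11.9. That's 0.3 units further apart.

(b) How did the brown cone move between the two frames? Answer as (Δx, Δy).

(1.8, -2.3)

The brown cone was at about (12.9, 3.3) and moved to about (14.7, 1.0).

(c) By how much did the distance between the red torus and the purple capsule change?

-2.5

They were about 6.2 units apart before and 3.7 after — 2.5 units closer together.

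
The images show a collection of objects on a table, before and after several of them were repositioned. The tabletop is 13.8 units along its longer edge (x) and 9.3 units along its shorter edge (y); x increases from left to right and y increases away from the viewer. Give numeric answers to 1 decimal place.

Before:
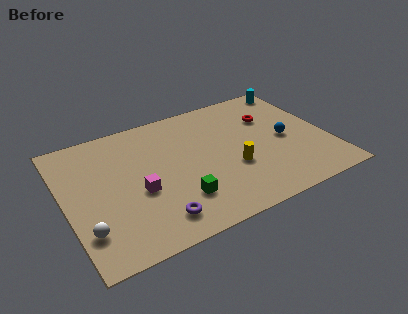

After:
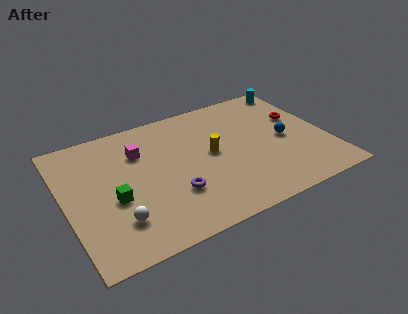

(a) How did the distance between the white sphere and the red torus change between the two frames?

-0.3

Before: roughly 11.1 units apart; after: 10.8. That's 0.3 units closer together.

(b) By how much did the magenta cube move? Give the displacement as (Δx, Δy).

(0.4, 2.8)

The magenta cube was at about (3.7, 3.8) and moved to about (4.1, 6.6).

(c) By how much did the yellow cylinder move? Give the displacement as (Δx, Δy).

(-0.9, 1.5)

The yellow cylinder started near (8.6, 3.4) and ended near (7.7, 4.9).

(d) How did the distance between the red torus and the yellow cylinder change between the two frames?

+1.1

The distance was about 3.9 in the first image and 5.0 in the second, so they moved 1.1 units further apart.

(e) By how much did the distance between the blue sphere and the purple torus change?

-1.4

The distance was about 7.8 in the first image and 6.4 in the second, so they moved 1.4 units closer together.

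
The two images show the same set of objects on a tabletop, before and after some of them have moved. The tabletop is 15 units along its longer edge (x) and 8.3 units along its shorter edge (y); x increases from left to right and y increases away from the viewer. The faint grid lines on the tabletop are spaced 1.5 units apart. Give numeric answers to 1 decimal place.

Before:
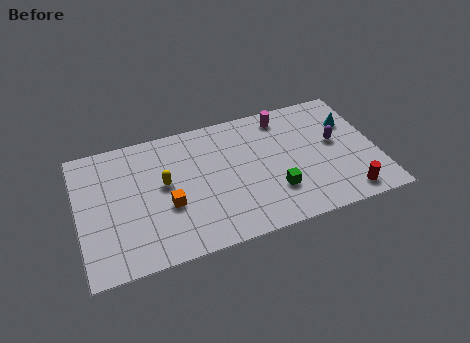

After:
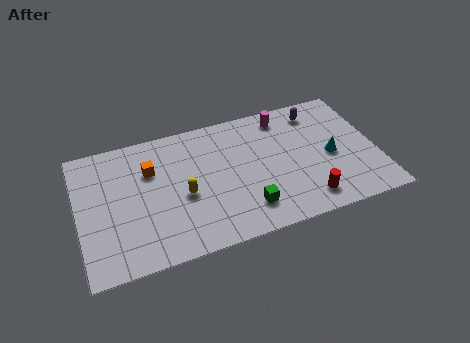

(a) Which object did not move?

the magenta cylinder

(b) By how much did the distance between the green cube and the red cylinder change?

-0.7

The distance was about 3.7 in the first image and 3.0 in the second, so they moved 0.7 units closer together.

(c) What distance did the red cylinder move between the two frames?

2.0

From (13.2, 1.1) to (11.2, 1.4), the red cylinder covered √(2.0² + 0.3²) ≈ 2.0 units.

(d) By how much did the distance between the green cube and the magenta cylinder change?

+1.0

They were about 4.8 units apart before and 5.8 after — 1.0 units further apart.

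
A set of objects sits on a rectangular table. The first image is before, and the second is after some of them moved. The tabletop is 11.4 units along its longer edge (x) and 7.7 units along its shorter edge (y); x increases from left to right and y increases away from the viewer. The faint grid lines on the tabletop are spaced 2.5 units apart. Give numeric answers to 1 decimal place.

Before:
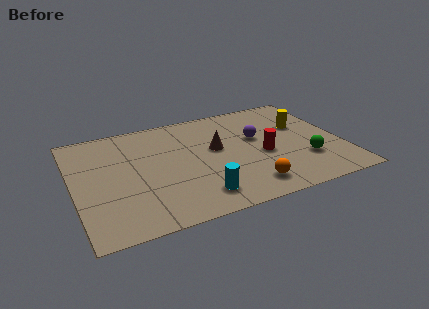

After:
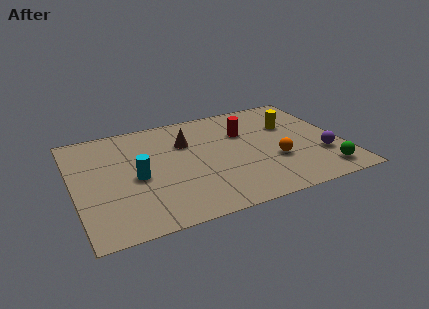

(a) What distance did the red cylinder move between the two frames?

2.0

From (8.0, 3.3) to (7.4, 5.2), the red cylinder covered √(0.6² + 1.9²) ≈ 2.0 units.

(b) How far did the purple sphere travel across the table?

3.3

From (7.9, 4.6) to (10.4, 2.4), the purple sphere covered √(2.5² + 2.2²) ≈ 3.3 units.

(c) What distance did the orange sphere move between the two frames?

1.9

From (7.1, 1.3) to (8.4, 2.7), the orange sphere covered √(1.3² + 1.4²) ≈ 1.9 units.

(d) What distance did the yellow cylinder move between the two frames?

0.5

The yellow cylinder moved from about (9.9, 4.9) to (9.4, 5.1), a distance of √(0.5² + 0.2²) ≈ 0.5.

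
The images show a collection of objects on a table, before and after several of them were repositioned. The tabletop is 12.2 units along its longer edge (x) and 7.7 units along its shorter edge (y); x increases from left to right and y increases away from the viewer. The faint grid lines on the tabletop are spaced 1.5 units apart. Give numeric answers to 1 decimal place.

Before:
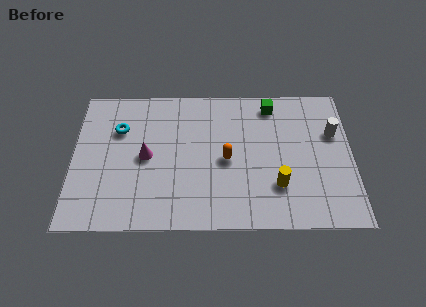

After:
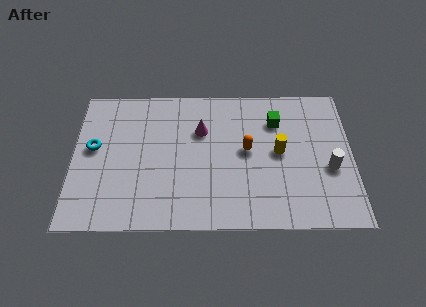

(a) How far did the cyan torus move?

1.5

The cyan torus was near (2.0, 5.3) before and (0.9, 4.3) after, so it travelled √(1.1² + 1.0²) ≈ 1.5 units.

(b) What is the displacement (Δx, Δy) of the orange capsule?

(0.9, 0.5)

From the two frames, the orange capsule sits at roughly (6.7, 3.6) before and (7.6, 4.1) after.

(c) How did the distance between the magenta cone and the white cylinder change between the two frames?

-2.3

The distance was about 8.3 in the first image and 6.0 in the second, so they moved 2.3 units closer together.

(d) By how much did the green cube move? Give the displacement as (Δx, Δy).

(0.2, -0.9)

The green cube started near (8.7, 6.6) and ended near (8.9, 5.7).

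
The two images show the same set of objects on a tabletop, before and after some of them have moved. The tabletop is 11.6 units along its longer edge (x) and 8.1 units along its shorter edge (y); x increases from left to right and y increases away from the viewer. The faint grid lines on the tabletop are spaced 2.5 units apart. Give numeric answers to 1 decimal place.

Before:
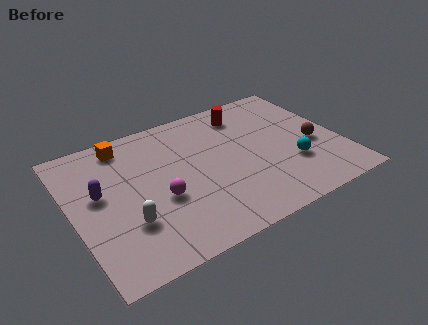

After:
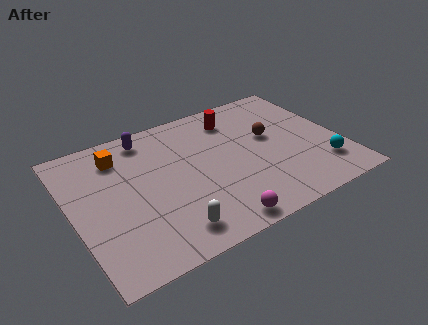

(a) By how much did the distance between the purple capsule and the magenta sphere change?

+3.7

The distance was about 2.8 in the first image and 6.5 in the second, so they moved 3.7 units further apart.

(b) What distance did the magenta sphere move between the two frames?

3.1

The magenta sphere was near (3.6, 3.2) before and (5.6, 0.8) after, so it travelled √(2.0² + 2.4²) ≈ 3.1 units.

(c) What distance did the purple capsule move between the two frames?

3.4

The purple capsule was near (1.2, 4.6) before and (3.6, 7.0) after, so it travelled √(2.4² + 2.4²) ≈ 3.4 units.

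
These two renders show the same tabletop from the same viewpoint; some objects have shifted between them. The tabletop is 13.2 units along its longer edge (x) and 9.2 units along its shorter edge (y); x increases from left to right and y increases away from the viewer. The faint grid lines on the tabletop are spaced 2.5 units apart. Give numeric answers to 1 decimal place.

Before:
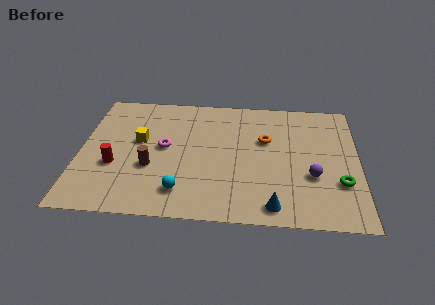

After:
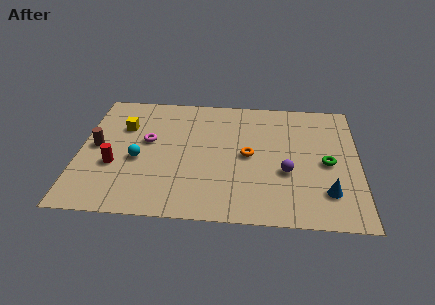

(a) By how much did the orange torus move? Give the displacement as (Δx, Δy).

(-0.8, -1.2)

From the two frames, the orange torus sits at roughly (8.8, 5.8) before and (8.0, 4.6) after.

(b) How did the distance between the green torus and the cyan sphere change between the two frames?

+1.4

The distance was about 7.5 in the first image and 8.9 in the second, so they moved 1.4 units further apart.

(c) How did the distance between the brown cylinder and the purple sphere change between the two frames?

+1.5

The distance was about 7.6 in the first image and 9.1 in the second, so they moved 1.5 units further apart.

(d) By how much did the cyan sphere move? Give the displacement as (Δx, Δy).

(-2.1, 2.1)

The cyan sphere was at about (4.9, 1.8) and moved to about (2.8, 3.9).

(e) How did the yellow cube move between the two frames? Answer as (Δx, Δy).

(-0.8, 1.0)

The yellow cube started near (2.8, 5.3) and ended near (2.0, 6.3).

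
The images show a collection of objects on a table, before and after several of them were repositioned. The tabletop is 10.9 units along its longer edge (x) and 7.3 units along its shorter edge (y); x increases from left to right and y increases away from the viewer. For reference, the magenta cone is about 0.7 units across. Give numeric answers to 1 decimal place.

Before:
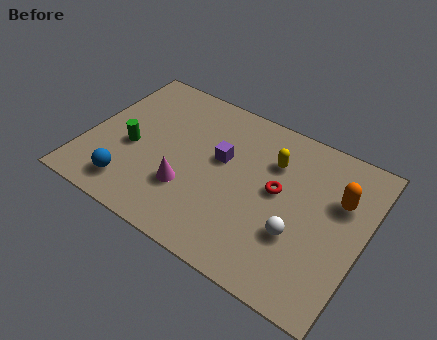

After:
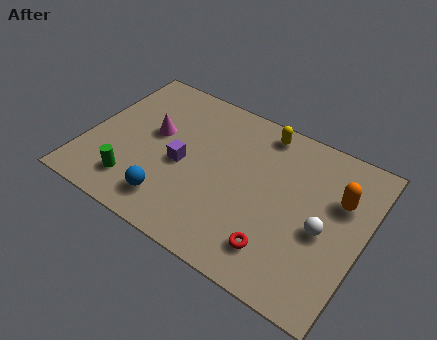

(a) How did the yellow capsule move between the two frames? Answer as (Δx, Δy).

(-0.6, 1.2)

The yellow capsule was at about (7.1, 5.2) and moved to about (6.5, 6.4).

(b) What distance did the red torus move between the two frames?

2.5

The red torus moved from about (7.5, 4.0) to (7.9, 1.5), a distance of √(0.4² + 2.5²) ≈ 2.5.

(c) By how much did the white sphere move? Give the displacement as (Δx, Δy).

(0.9, 0.7)

From the two frames, the white sphere sits at roughly (8.5, 2.5) before and (9.4, 3.2) after.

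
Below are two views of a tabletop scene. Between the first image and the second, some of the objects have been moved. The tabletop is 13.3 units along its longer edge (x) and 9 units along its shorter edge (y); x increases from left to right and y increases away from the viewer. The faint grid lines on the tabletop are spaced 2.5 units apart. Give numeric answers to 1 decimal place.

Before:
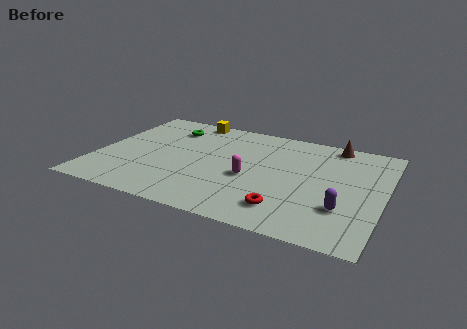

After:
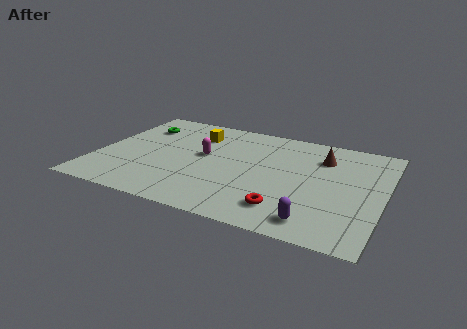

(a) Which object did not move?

the red torus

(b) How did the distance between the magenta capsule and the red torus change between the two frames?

+2.5

They were about 2.8 units apart before and 5.3 after — 2.5 units further apart.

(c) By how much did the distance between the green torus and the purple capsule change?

+0.8

Before: roughly 9.6 units apart; after: 10.4. That's 0.8 units further apart.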